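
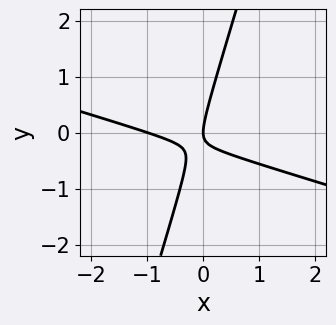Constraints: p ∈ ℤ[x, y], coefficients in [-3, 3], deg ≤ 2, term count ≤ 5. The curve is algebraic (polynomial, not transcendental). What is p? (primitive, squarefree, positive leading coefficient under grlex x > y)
x^2 + 3*x*y - y^2 + x

(a) deg p = 2. A generic line meets the curve in up to 2 points.
(b) Reading off the gridlines: one y-axis crossing is at y = 0; the x-axis gridline crossings are at x ∈ {-1, 0}.
(c) Assembling these constraints gives the stated polynomial.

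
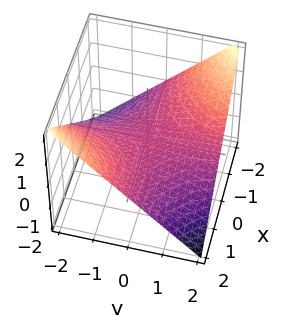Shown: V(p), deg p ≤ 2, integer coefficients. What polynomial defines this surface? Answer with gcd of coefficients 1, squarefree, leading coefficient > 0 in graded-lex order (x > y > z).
x*y + 2*z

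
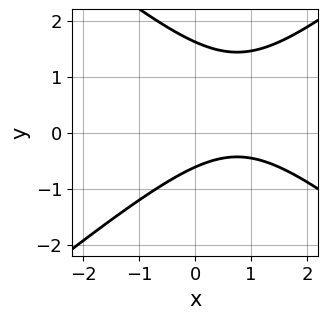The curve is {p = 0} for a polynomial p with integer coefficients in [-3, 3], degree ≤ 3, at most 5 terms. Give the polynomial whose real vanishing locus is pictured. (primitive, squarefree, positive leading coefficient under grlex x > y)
2*x^2 - 3*y^2 - 3*x + 3*y + 3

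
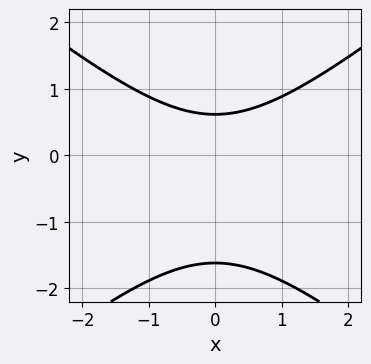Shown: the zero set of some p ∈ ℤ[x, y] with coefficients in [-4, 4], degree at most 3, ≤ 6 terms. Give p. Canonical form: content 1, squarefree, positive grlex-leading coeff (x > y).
(a) deg p = 2. The shape is more complex than any degree-1 curve.
(b) Symmetries: mirror symmetry x ↦ −x ⇒ only even powers of x.
(c) Observable constraints: no x-intercept at any integer in the box.
(d) Together with the visible shape, these determine p as stated.

2*x^2 - 3*y^2 - 3*y + 3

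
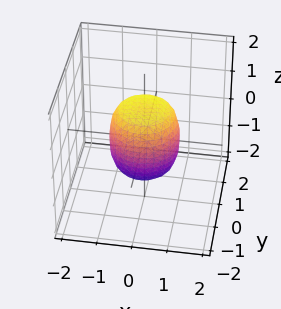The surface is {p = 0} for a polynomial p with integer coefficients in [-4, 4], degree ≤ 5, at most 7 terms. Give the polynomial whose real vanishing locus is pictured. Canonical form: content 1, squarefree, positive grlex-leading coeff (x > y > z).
2*x^4 + 4*x^2*y^2 + 2*y^4 - x^2 - y^2 + z^2 - 1

deg p = 4. No degree-3 surface has this shape.
Symmetries: the z-axis is an axis of rotation, so x and y enter only as x² + y².
Reading off the gridlines: a circular section at z = 0 has radius exactly 1; the y-axis gridline crossings are at y ∈ {-1, 1}; among the integer gridlines, it crosses the x-axis at x ∈ {-1, 1}; among the integer gridlines, it crosses the z-axis at z ∈ {-1, 1}.
Assembling these constraints gives the stated polynomial.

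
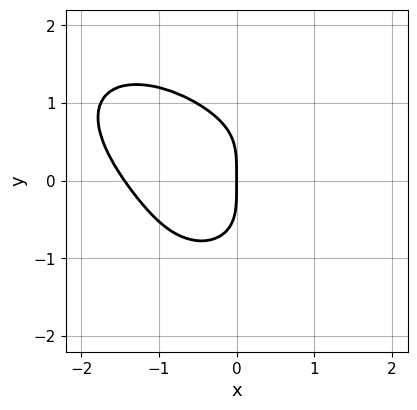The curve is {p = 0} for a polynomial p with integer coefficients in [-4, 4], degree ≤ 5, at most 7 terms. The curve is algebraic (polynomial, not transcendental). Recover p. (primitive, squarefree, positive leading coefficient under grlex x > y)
x^4 + x^2*y^2 + 2*y^4 - 3*x^2*y + 3*x

First, the degree is 4 — the shape is more complex than any degree-3 curve.
Then, from the axis intercepts and sections: it meets the y-axis at y = 0 (among the integer gridlines); it crosses the x-axis at the gridline x = 0.
Finally, fitting integer coefficients to these (and the overall shape) gives p.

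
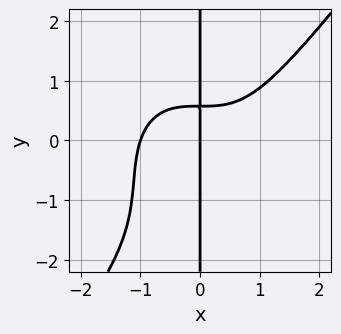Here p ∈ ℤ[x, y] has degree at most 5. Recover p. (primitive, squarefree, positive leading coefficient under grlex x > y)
2*x^4 - x*y^3 - 2*x*y^2 - 2*x*y + 2*x

deg p = 4.
From the axis intercepts and sections: the x-axis gridline crossings are at x ∈ {-1, 0}; the visible y-axis segment lies entirely on the curve.
Assembling these constraints gives the stated polynomial.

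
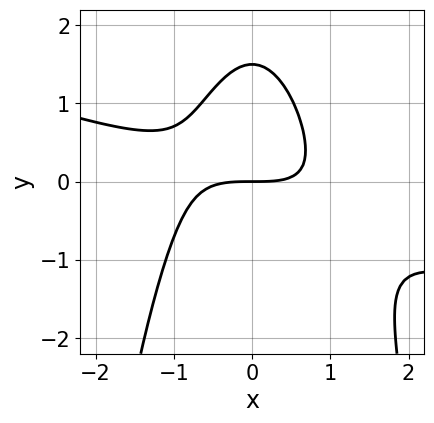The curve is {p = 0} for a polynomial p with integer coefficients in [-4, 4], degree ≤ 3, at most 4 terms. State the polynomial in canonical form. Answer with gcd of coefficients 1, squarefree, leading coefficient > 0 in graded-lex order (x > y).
First, deg p = 3. No degree-2 curve has this shape.
Next, against the integer gridlines: one x-axis crossing is at x = 0; it meets the y-axis at y = 0 (among the integer gridlines).
Finally, solving for integer coefficients yields p as stated.

x^3 + 3*x^2*y + 2*y^2 - 3*y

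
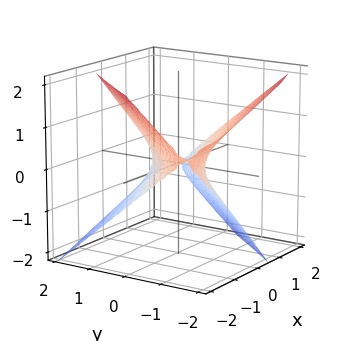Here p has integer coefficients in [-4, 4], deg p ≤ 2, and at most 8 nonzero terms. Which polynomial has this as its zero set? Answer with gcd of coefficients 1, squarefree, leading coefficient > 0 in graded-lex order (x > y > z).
x^2 - 3*x*y - 2*x*z + 2*y^2 - 3*z^2 - 1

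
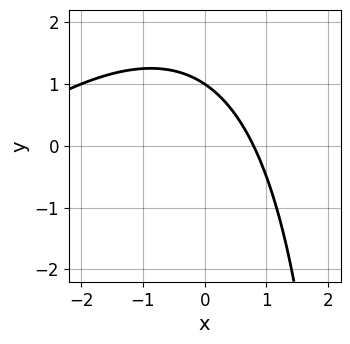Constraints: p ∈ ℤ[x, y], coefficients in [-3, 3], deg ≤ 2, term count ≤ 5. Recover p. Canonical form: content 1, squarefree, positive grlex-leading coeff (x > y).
x^2 - x*y + 3*x + 3*y - 3

First, deg p = 2.
Next, checking where it meets the axes: one y-axis crossing is at y = 1.
Finally, solving for integer coefficients yields p as stated.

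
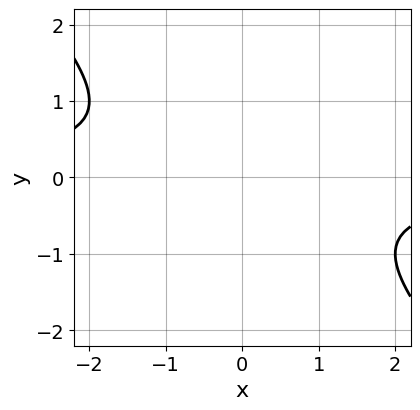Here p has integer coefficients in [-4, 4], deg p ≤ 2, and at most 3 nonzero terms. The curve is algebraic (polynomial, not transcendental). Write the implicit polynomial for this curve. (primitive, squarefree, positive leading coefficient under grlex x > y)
x*y + y^2 + 1

(a) Degree: a generic line meets the curve in up to 2 points, so deg p = 2.
(b) Reading off the gridlines: no x-intercept at any integer in the box; the curve avoids every integer y-axis point in the box.
(c) Together with the visible shape, these determine p as stated.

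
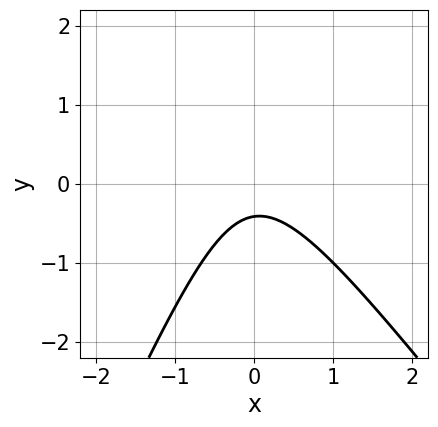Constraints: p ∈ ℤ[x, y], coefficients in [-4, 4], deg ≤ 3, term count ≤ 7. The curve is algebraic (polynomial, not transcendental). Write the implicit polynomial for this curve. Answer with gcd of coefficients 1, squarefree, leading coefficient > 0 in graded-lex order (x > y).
1. deg p = 2.
2. From the axis intercepts and sections: no x-intercept at any integer in the box.
3. Assembling these constraints gives the stated polynomial.

3*x^2 + x*y - y^2 + 2*y + 1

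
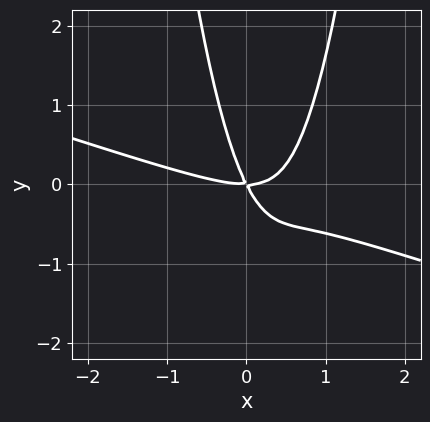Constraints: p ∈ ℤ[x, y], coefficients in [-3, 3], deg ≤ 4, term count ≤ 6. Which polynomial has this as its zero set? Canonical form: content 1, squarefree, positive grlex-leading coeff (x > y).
x^3 + 3*x^2*y - 2*x*y - y^2

1. The degree is 3 — no degree-2 curve has this shape.
2. Observable constraints: it crosses the y-axis at the gridline y = 0; it crosses the x-axis at the gridline x = 0.
3. Fitting integer coefficients to these (and the overall shape) gives p.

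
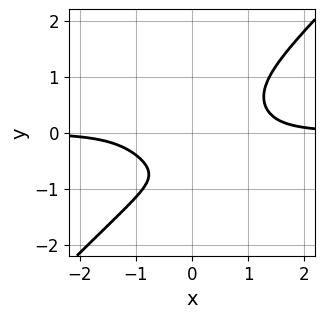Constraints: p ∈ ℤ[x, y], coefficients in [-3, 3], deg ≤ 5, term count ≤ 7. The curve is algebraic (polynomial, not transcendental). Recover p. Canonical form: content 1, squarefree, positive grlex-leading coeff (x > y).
First, the degree is 4 — a generic line meets the curve in up to 4 points.
Then, from the axis intercepts and sections: it misses every integer gridline on the y-axis; no x-intercept at any integer in the box.
Finally, these observations pin down the coefficients.

3*x^3*y - 3*y^4 - y^3 - 2*y - 2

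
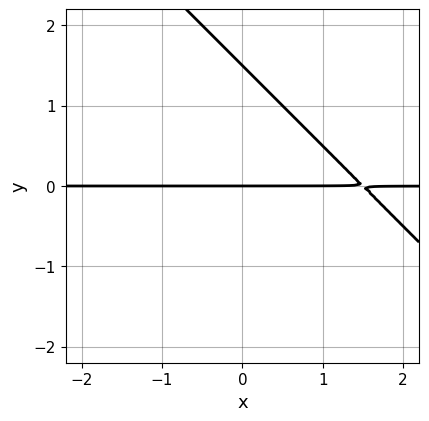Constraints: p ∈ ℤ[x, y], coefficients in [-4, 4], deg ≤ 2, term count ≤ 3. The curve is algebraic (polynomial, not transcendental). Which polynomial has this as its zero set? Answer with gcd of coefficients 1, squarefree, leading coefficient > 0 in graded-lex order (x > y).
(a) deg p = 2. The shape is more complex than any degree-1 curve.
(b) From the axis intercepts and sections: one y-axis crossing is at y = 0; the visible x-axis segment lies entirely on the curve.
(c) The integer polynomial consistent with all of this is the stated p.

2*x*y + 2*y^2 - 3*y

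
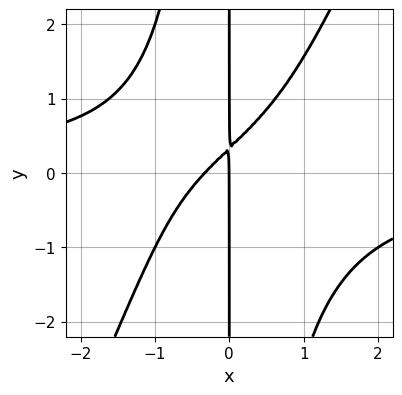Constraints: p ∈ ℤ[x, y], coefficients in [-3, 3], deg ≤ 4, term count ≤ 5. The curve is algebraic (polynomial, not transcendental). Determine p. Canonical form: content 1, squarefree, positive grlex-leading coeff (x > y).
(a) Degree: a generic line meets the curve in up to 4 points, so deg p = 4.
(b) From the visible intercepts: the visible y-axis segment lies entirely on the curve; it meets the x-axis at x = 0 (among the integer gridlines).
(c) The integer polynomial consistent with all of this is the stated p.

2*x^3*y - x^2*y^2 + 3*x^2 - 3*x*y + x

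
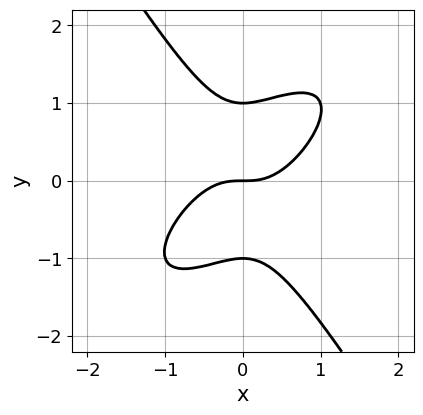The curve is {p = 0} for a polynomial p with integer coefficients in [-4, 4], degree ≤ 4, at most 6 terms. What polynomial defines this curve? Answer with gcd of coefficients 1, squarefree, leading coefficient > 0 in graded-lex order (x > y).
3*x^3 - 3*x^2*y + 2*y^3 - 2*y

First, deg p = 3. No degree-2 curve has this shape.
Then, against the integer gridlines: among the integer gridlines, it crosses the y-axis at y ∈ {-1, 0, 1}; it meets the x-axis at x = 0 (among the integer gridlines).
Finally, solving for integer coefficients yields p as stated.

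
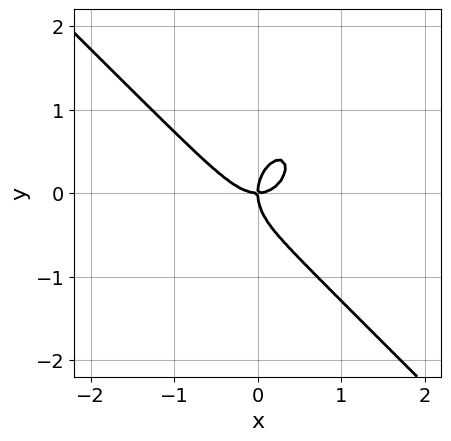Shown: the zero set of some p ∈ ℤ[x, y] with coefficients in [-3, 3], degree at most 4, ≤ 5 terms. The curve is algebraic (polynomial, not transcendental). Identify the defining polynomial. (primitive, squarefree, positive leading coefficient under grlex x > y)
3*x^3 + x^2*y + 2*y^3 - 2*x*y

The degree is 3 — the shape is more complex than any degree-2 curve.
Reading off the gridlines: it crosses the x-axis at the gridline x = 0; it meets the y-axis at y = 0 (among the integer gridlines).
These observations pin down the coefficients.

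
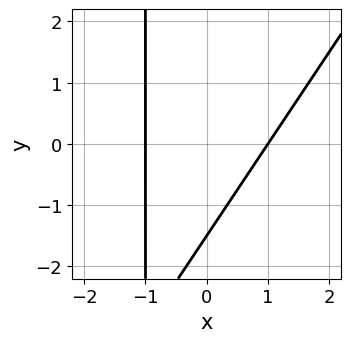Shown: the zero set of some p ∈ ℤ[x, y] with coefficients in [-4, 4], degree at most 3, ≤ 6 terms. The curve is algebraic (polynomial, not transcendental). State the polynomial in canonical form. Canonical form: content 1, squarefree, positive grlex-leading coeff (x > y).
3*x^2 - 2*x*y - 2*y - 3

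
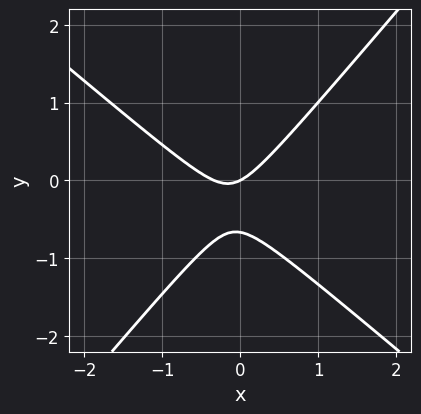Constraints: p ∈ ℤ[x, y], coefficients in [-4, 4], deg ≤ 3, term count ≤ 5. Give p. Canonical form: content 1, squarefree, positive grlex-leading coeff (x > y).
First, deg p = 2.
Next, checking where it meets the axes: one x-axis crossing is at x = 0; one y-axis crossing is at y = 0.
Finally, together with the visible shape, these determine p as stated.

3*x^2 + x*y - 3*y^2 + x - 2*y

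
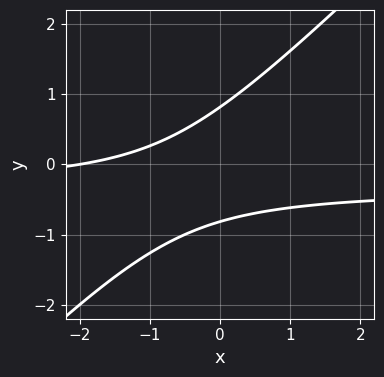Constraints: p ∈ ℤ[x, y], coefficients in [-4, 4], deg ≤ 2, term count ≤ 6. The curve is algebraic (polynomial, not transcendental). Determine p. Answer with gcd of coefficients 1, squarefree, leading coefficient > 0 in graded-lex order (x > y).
3*x*y - 3*y^2 + x + 2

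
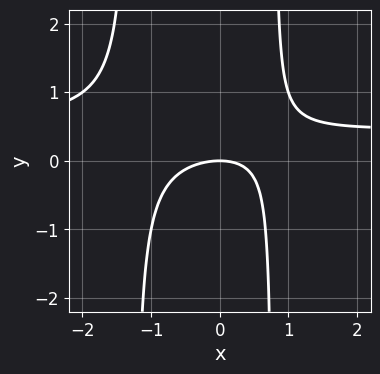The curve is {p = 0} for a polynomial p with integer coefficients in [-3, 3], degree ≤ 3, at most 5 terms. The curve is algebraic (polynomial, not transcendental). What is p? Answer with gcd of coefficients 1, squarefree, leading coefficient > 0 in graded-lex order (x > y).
(a) deg p = 3. A generic line meets the curve in up to 3 points.
(b) From the axis intercepts and sections: it meets the x-axis at x = 0 (among the integer gridlines); it meets the y-axis at y = 0 (among the integer gridlines).
(c) Together with the visible shape, these determine p as stated.

2*x^2*y - x^2 + x*y - 2*y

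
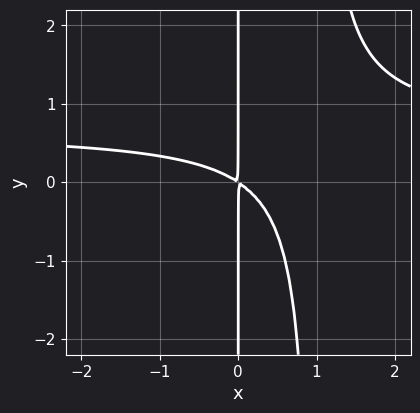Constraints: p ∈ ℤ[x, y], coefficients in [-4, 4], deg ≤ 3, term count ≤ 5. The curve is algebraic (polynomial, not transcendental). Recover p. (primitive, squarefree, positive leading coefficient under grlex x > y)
Degree: no degree-2 curve has this shape, so deg p = 3.
Reading off the gridlines: every point of the y-axis in the box is on the curve.
Putting this together gives p.

3*x^2*y - 2*x^2 - 3*x*y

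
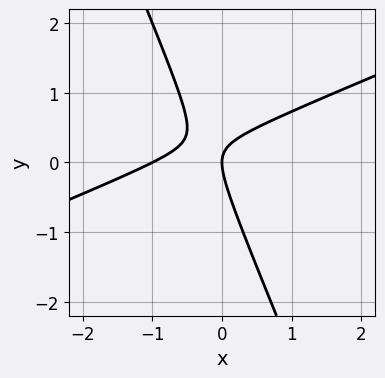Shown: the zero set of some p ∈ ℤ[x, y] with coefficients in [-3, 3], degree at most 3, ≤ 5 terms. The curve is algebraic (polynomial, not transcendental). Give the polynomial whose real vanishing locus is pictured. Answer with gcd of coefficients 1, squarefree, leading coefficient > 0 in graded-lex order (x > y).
x^2 - 2*x*y - y^2 + x

The degree is 2 — a generic line meets the curve in up to 2 points.
Checking where it meets the axes: the x-axis gridline crossings are at x ∈ {-1, 0}; it meets the y-axis at y = 0 (among the integer gridlines).
Fitting integer coefficients to these (and the overall shape) gives p.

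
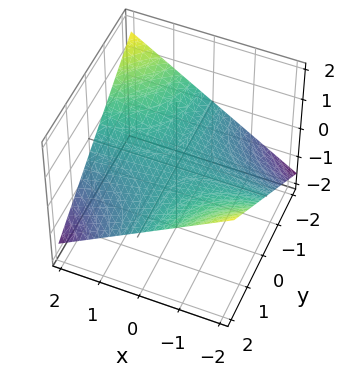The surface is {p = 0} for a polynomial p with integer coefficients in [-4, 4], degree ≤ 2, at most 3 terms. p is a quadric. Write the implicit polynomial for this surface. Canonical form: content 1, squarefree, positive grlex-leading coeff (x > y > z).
(a) deg p = 2. A saddle surface; a quadric.
(b) Checking where it meets the axes: every point of the y-axis in the box is on the surface; it meets the z-axis at z = 0 (among the integer gridlines).
(c) Solving for integer coefficients yields p as stated. Check: (-1, 0, 0) on the x-axis lies on the surface, and p(-1, 0, 0) = 0. ✓

x*y + 3*z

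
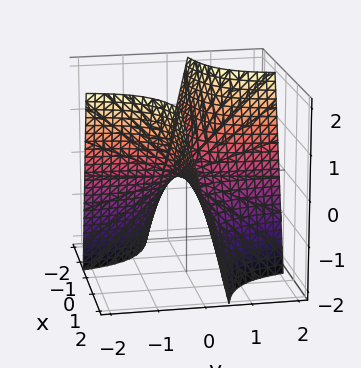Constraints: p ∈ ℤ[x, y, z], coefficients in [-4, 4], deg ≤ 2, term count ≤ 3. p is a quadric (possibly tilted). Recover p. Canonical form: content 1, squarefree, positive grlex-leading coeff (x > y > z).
2*x*y + z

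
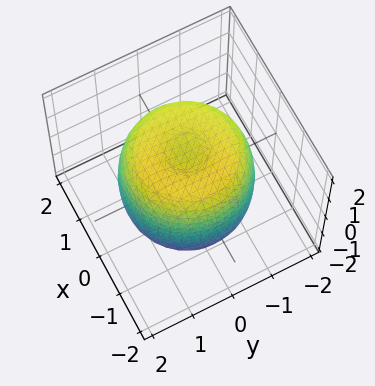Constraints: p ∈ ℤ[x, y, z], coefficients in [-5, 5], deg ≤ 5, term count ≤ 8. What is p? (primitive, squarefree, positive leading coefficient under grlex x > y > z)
2*x^4 + 4*x^2*y^2 + 2*y^4 - 3*x^2 - 3*y^2 + 2*z^2 - 3

1. deg p = 4. A generic line meets the surface in up to 4 points.
2. Symmetries: every cross-section ⟂ z is a circle, so x, y appear only via x² + y².
3. Observable constraints: a circular section at z = 1 has radius between 1 and 2.
4. Together with the visible shape, these determine p as stated.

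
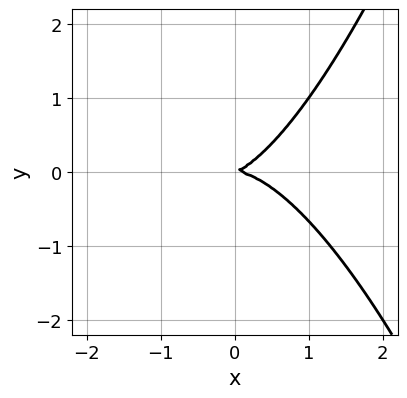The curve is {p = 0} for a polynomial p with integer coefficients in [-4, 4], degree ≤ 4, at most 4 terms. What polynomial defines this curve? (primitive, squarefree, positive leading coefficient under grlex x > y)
First, degree: a generic line meets the curve in up to 3 points, so deg p = 3.
Next, reading off the gridlines: one x-axis crossing is at x = 0; it crosses the y-axis at the gridline y = 0.
Finally, matching integer coefficients to the picture gives p.

2*x^3 + x*y - 3*y^2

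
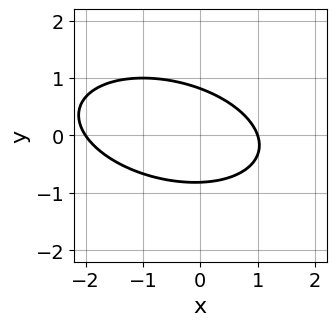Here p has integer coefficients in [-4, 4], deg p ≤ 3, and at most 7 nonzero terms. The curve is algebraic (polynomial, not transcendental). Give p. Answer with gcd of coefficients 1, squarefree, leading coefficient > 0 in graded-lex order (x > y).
deg p = 2.
From the axis intercepts and sections: the x-axis gridline crossings are at x ∈ {-2, 1}.
Solving for integer coefficients yields p as stated.

x^2 + x*y + 3*y^2 + x - 2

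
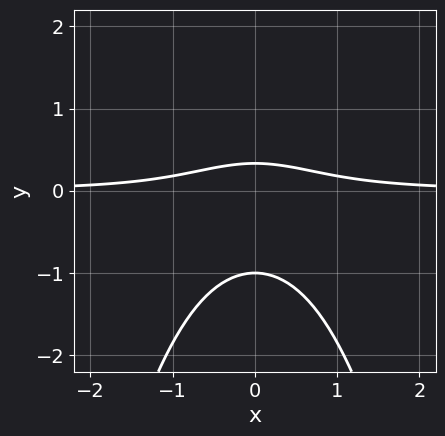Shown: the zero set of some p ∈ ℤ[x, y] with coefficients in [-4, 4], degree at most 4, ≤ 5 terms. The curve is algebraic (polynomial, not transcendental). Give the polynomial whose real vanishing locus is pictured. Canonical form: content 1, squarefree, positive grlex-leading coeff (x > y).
3*x^2*y + 3*y^2 + 2*y - 1

1. The degree is 3 — the shape is more complex than any degree-2 curve.
2. Symmetries: mirror symmetry x ↦ −x ⇒ only even powers of x.
3. Reading off the gridlines: it crosses the y-axis at the gridline y = -1; it misses every integer gridline on the x-axis.
4. Assembling these constraints gives the stated polynomial.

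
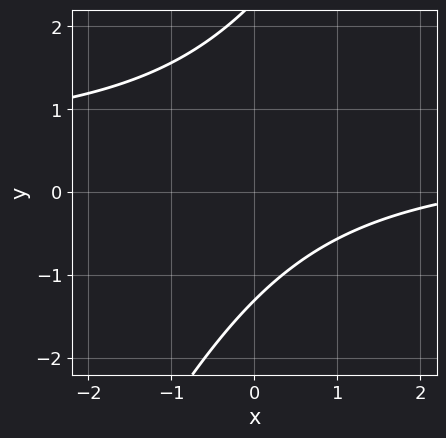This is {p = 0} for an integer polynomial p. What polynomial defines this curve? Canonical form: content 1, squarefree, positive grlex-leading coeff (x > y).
2*x*y - y^2 - x + y + 3

1. The degree is 2 — a generic line meets the curve in up to 2 points.
2. Reading off the gridlines: no x-intercept at any integer in the box.
3. Assembling these constraints gives the stated polynomial.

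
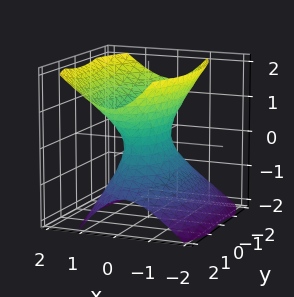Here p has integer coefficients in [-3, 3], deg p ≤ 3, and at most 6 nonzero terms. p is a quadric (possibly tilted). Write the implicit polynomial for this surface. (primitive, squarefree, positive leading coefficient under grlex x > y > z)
First, deg p = 2.
Then, observable constraints: no z-intercept at any integer in the box; the y-axis gridline crossings are at y ∈ {-1, 1}.
Finally, together with the visible shape, these determine p as stated.

3*x^2 - x*z + y^2 - 2*z^2 - 1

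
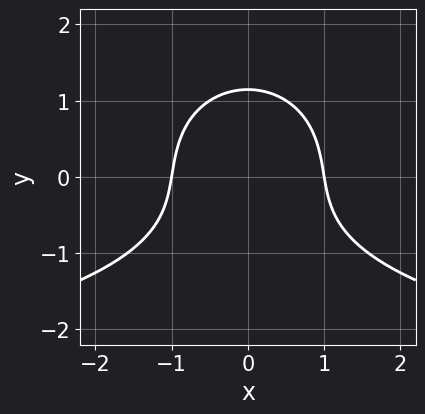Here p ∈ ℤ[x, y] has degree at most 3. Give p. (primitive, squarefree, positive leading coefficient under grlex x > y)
Degree: a generic line meets the curve in up to 3 points, so deg p = 3.
Symmetries: the x ↦ −x reflection is a symmetry, so x appears only in even powers.
From the axis intercepts and sections: among the integer gridlines, it crosses the x-axis at x ∈ {-1, 1}.
Fitting integer coefficients to these (and the overall shape) gives p.

x^2*y + 2*y^3 + 3*x^2 - 3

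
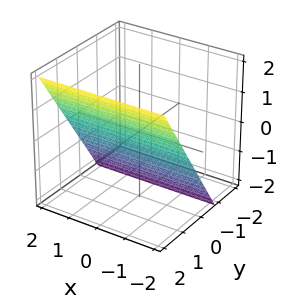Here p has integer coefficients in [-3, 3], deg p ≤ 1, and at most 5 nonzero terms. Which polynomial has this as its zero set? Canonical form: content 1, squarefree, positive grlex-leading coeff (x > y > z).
3*y - 2*z - 2

First, the degree is 1 — the surface is flat (a plane).
Next, against the integer gridlines: it crosses the z-axis at the gridline z = -1; it misses every integer gridline on the x-axis.
Finally, the integer polynomial consistent with all of this is the stated p.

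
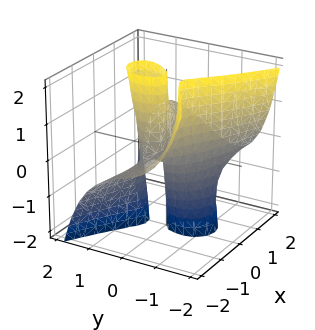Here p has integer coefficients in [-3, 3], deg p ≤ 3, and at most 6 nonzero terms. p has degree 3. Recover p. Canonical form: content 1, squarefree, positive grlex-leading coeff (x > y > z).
(a) deg p = 3.
(b) Against the integer gridlines: one y-axis crossing is at y = 0; the visible z-axis segment lies entirely on the surface.
(c) Fitting integer coefficients to these (and the overall shape) gives p.

3*x^2*z + 3*y^3 - y^2*z - 3*x*y - 2*y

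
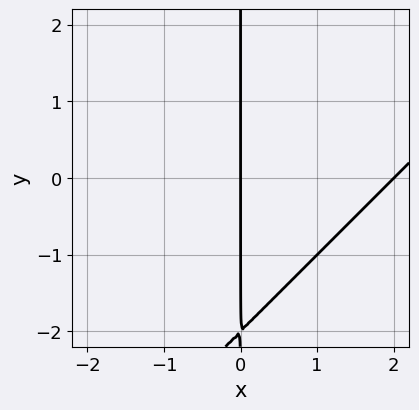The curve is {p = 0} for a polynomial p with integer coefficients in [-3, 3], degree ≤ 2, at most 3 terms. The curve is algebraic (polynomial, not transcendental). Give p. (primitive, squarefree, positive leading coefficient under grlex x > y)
x^2 - x*y - 2*x

Degree: a generic line meets the curve in up to 2 points, so deg p = 2.
Reading off the gridlines: the visible y-axis segment lies entirely on the curve; among the integer gridlines, it crosses the x-axis at x ∈ {0, 2}.
Solving for integer coefficients yields p as stated.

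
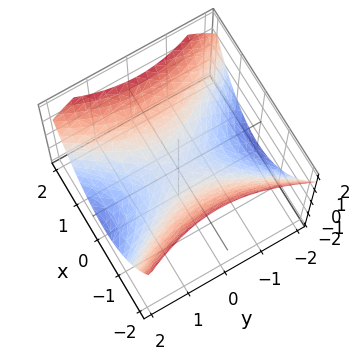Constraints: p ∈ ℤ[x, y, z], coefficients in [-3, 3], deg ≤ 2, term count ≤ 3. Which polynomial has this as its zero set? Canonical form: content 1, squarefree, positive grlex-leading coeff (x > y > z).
Degree: a hyperbolic paraboloid; a quadric, so deg p = 2.
Symmetries: mirror symmetry x ↦ −x ⇒ only even powers of x; it's symmetric under y → −y, forcing even powers of y.
Checking where it meets the axes: it meets the y-axis at y = 0 (among the integer gridlines); one x-axis crossing is at x = 0; one z-axis crossing is at z = 0.
These observations pin down the coefficients.

2*x^2 - y^2 - 3*z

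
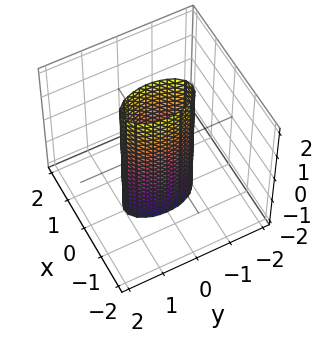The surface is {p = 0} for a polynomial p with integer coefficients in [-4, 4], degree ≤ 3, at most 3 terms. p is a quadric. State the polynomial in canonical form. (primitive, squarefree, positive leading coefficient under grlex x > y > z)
(a) The degree is 2 — constant cross-section along one axis; a quadric.
(b) Symmetries: mirror symmetry y ↦ −y ⇒ only even powers of y; the z ↦ −z reflection is a symmetry, so z appears only in even powers; mirror symmetry x ↦ −x ⇒ only even powers of x.
(c) From the visible intercepts: the y-axis gridline crossings are at y ∈ {-1, 1}; the surface avoids every integer z-axis point in the box.
(d) Assembling these constraints gives the stated polynomial.

3*x^2 + y^2 - 1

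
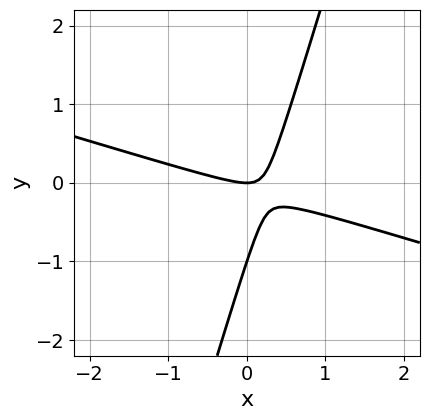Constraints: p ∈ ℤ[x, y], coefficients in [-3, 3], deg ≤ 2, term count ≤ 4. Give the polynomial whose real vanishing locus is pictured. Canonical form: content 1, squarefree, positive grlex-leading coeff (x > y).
x^2 + 3*x*y - y^2 - y

1. Degree: a generic line meets the curve in up to 2 points, so deg p = 2.
2. Against the integer gridlines: it meets the x-axis at x = 0 (among the integer gridlines); the y-axis gridline crossings are at y ∈ {-1, 0}.
3. Together with the visible shape, these determine p as stated.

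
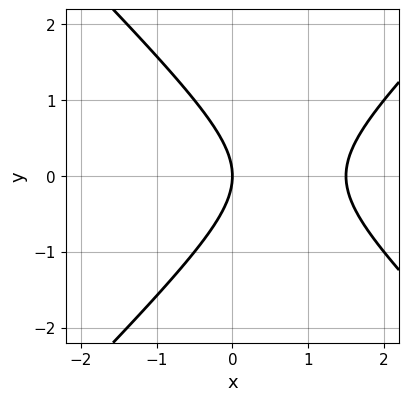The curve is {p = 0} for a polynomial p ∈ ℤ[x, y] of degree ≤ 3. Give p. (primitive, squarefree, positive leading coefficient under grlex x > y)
(a) Degree: a generic line meets the curve in up to 2 points, so deg p = 2.
(b) Symmetries: mirror symmetry y ↦ −y ⇒ only even powers of y.
(c) Observable constraints: it meets the x-axis at x = 0 (among the integer gridlines); one y-axis crossing is at y = 0.
(d) Putting this together gives p.

2*x^2 - 2*y^2 - 3*x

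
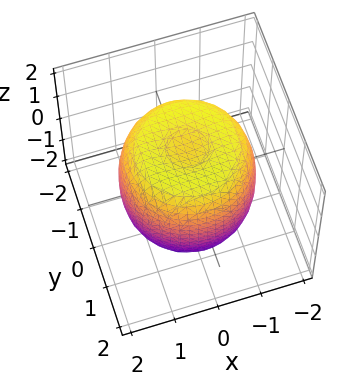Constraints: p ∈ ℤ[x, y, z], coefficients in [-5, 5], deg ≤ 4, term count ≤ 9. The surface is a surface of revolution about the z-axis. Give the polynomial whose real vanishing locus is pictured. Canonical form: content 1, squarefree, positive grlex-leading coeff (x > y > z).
The degree is 4 — a generic line meets the surface in up to 4 points.
Symmetry: the surface is invariant under rotation about z: p = q(x² + y², z).
Against the integer gridlines: a circular section at z = -1 has radius between 1 and 2.
Fitting integer coefficients to these (and the overall shape) gives p.

2*x^4 + 4*x^2*y^2 + 2*y^4 - 3*x^2 - 3*y^2 + 2*z^2 - 3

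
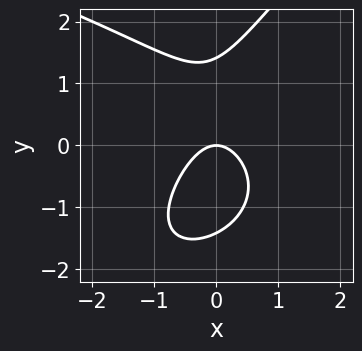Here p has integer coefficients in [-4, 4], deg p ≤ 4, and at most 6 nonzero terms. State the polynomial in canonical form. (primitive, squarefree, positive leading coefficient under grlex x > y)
x*y^2 - y^3 + 3*x^2 + 2*y

(a) Degree: no degree-2 curve has this shape, so deg p = 3.
(b) Observable constraints: one y-axis crossing is at y = 0; it crosses the x-axis at the gridline x = 0.
(c) Putting this together gives p.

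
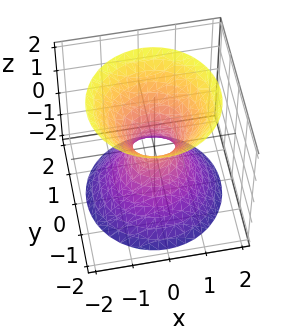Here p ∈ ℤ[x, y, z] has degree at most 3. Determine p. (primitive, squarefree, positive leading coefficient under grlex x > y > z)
3*x^2 + 3*y^2 - 2*z^2 - 1

1. The degree is 2 — an hourglass — one-sheet hyperboloid; a quadric.
2. Symmetries: rotational symmetry about the z-axis ⇒ p depends on x, y only through x² + y²; it's symmetric under z → −z, forcing even powers of z.
3. Observable constraints: no z-intercept at any integer in the box; a circular section at z = -2 has radius between 1 and 2.
4. Putting this together gives p.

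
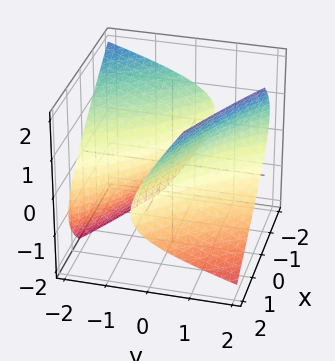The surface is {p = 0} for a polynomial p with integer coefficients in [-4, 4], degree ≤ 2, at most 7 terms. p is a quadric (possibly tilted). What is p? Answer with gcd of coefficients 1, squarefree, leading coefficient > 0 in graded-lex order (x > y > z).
1. The picture has 2 separate pieces. Treating them together as one polynomial.
2. deg p = 2. No degree-1 surface has this shape.
3. Observable constraints: it misses every integer gridline on the z-axis.
4. Solving for integer coefficients yields p as stated.

x^2 + 3*x*y + y^2 + 3*y*z - 3*z^2 - 2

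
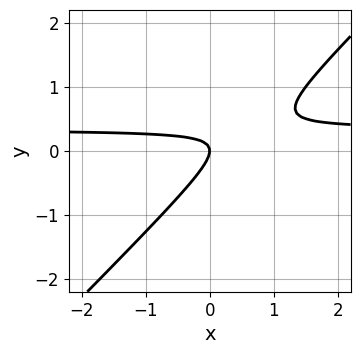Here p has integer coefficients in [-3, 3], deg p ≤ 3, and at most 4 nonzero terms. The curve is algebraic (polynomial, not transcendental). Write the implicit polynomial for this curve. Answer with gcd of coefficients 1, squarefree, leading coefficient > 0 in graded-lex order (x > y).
3*x*y - 3*y^2 - x

Degree: the shape is more complex than any degree-1 curve, so deg p = 2.
Checking where it meets the axes: it crosses the x-axis at the gridline x = 0; it meets the y-axis at y = 0 (among the integer gridlines).
Putting this together gives p.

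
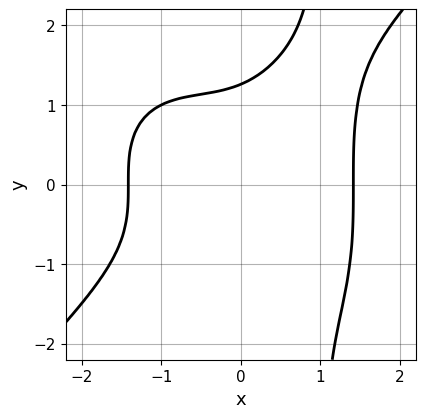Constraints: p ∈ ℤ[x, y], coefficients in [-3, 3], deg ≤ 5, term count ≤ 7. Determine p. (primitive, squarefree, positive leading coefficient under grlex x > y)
Degree: the shape is more complex than any degree-3 curve, so deg p = 4.
The integer polynomial consistent with all of this is the stated p.

x^4 - x*y^3 + y^3 - x^2 - 2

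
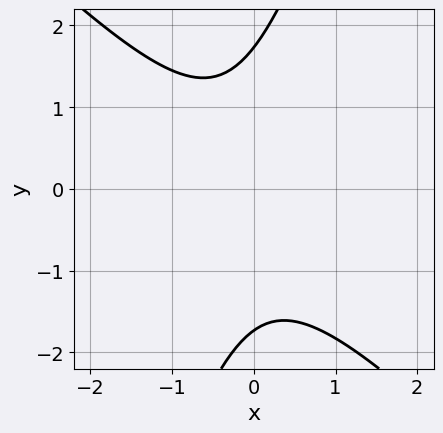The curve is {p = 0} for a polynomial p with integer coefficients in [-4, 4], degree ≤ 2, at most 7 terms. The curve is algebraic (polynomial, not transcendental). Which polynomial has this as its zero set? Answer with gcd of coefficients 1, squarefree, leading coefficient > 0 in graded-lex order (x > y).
3*x^2 + 2*x*y - y^2 + x + 3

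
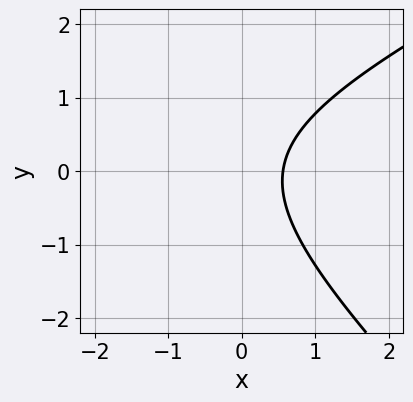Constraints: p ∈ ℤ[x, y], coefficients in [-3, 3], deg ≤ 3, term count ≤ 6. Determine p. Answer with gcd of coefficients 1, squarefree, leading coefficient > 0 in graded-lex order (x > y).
First, deg p = 2.
Then, observable constraints: no y-intercept at any integer in the box.
Finally, the integer polynomial consistent with all of this is the stated p.

x^2 - x*y - 2*y^2 + 3*x - 2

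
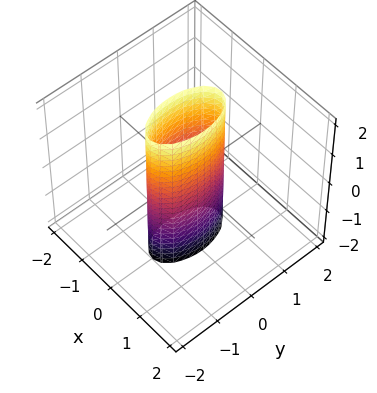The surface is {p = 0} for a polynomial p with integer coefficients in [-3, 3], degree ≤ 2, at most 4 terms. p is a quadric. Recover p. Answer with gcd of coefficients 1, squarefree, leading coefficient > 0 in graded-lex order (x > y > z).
3*x^2 + y^2 - 1

1. Degree: constant cross-section along one axis; a quadric, so deg p = 2.
2. Symmetries: the z ↦ −z reflection is a symmetry, so z appears only in even powers; it's symmetric under y → −y, forcing even powers of y; it's symmetric under x → −x, forcing even powers of x.
3. From the visible intercepts: among the integer gridlines, it crosses the y-axis at y ∈ {-1, 1}; it misses every integer gridline on the z-axis.
4. These observations pin down the coefficients.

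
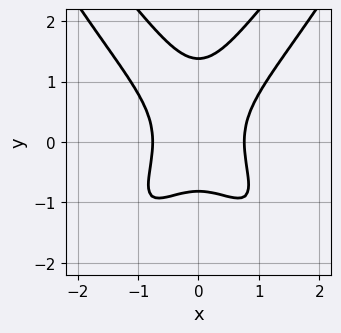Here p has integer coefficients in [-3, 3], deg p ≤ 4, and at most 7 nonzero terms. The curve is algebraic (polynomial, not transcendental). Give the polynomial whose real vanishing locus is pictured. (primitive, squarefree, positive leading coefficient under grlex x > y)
3*x^4 - 3*x^2*y^2 + y^4 - y^3 - 1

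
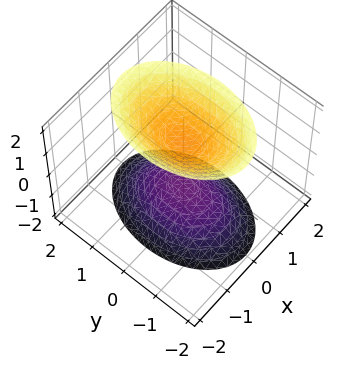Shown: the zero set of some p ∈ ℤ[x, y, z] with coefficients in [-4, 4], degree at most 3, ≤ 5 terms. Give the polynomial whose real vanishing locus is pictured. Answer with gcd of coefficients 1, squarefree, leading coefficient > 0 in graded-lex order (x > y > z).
2*x^2 + y^2 - z^2 + 1

(a) There are 2 components. They look like related sheets of one shape, so recover p as a whole.
(b) deg p = 2. Two separate bowl-shaped sheets opening away from each other; a quadric.
(c) Symmetries: mirror symmetry z ↦ −z ⇒ only even powers of z; it's symmetric under x → −x, forcing even powers of x; the y ↦ −y reflection is a symmetry, so y appears only in even powers.
(d) From the visible intercepts: no y-intercept at any integer in the box; the z-axis gridline crossings are at z ∈ {-1, 1}.
(e) Putting this together gives p.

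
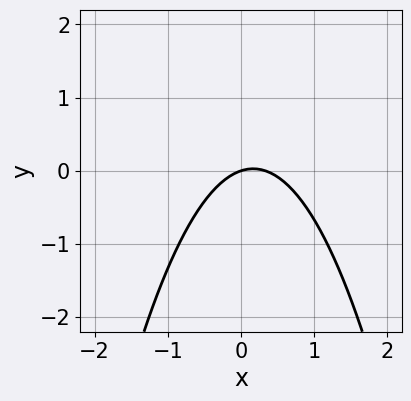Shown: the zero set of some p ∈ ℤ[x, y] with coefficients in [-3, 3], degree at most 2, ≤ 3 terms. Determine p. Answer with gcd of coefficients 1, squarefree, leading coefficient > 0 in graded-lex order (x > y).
3*x^2 - x + 3*y

The degree is 2 — a generic line meets the curve in up to 2 points.
Reading off the gridlines: it meets the y-axis at y = 0 (among the integer gridlines); one x-axis crossing is at x = 0.
Putting this together gives p.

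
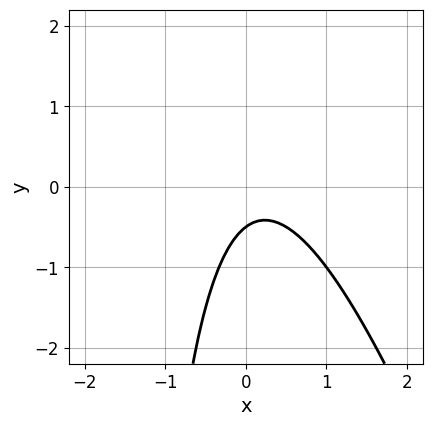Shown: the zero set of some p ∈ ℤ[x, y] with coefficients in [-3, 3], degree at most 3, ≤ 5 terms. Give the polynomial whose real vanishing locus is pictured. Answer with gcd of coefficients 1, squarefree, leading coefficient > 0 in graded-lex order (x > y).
3*x^2 + x*y - x + 2*y + 1

First, the degree is 2 — a generic line meets the curve in up to 2 points.
Then, from the visible intercepts: it misses every integer gridline on the x-axis.
Finally, the integer polynomial consistent with all of this is the stated p.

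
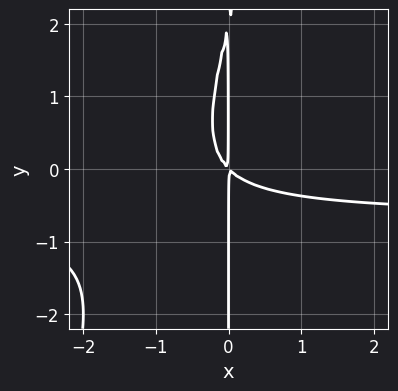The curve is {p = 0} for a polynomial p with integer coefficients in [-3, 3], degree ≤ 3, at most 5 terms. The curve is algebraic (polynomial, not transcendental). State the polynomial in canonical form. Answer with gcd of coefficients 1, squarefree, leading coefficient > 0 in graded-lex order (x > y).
(a) Degree: the shape is more complex than any degree-2 curve, so deg p = 3.
(b) Checking where it meets the axes: every point of the y-axis in the box is on the curve.
(c) Assembling these constraints gives the stated polynomial.

3*x^2*y - x*y^2 + 2*x^2 + 2*x*y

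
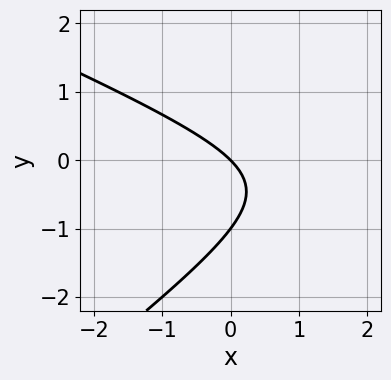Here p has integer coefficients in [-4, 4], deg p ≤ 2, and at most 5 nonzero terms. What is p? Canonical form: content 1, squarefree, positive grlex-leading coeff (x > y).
x^2 + x*y - 3*y^2 - 3*x - 3*y

1. deg p = 2. The shape is more complex than any degree-1 curve.
2. Reading off the gridlines: one x-axis crossing is at x = 0; among the integer gridlines, it crosses the y-axis at y ∈ {-1, 0}.
3. Putting this together gives p.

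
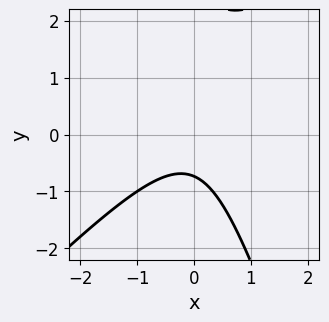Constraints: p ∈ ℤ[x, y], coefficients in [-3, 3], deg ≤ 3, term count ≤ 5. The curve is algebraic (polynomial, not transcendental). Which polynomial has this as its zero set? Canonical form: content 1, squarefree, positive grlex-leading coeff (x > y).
3*x^2 - 2*x*y - y^2 + 2*y + 2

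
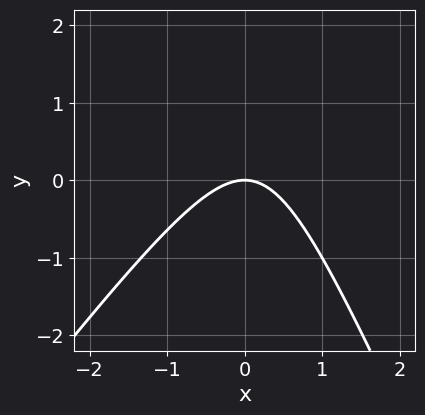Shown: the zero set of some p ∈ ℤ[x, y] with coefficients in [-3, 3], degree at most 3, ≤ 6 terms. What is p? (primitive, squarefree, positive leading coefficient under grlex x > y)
3*x^2 - x*y - y^2 + 3*y

(a) deg p = 2. No degree-1 curve has this shape.
(b) Checking where it meets the axes: one y-axis crossing is at y = 0; it meets the x-axis at x = 0 (among the integer gridlines).
(c) Matching integer coefficients to the picture gives p.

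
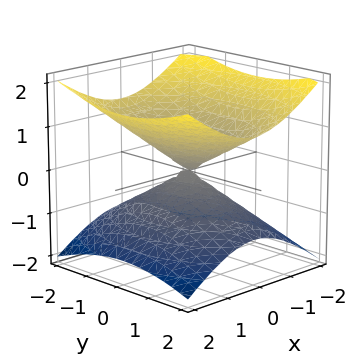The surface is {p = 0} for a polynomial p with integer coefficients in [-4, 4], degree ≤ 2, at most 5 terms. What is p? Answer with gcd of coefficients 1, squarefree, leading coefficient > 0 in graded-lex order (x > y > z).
First, degree: a double cone through the origin; a quadric, so deg p = 2.
Next, symmetries: the z ↦ −z reflection is a symmetry, so z appears only in even powers; mirror symmetry y ↦ −y ⇒ only even powers of y; the x ↦ −x reflection is a symmetry, so x appears only in even powers.
Next, checking where it meets the axes: one x-axis crossing is at x = 0; it crosses the y-axis at the gridline y = 0; it meets the z-axis at z = 0 (among the integer gridlines).
Finally, matching integer coefficients to the picture gives p.

2*x^2 + y^2 - 3*z^2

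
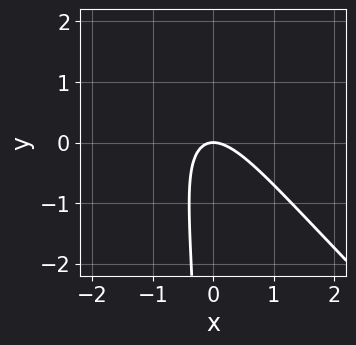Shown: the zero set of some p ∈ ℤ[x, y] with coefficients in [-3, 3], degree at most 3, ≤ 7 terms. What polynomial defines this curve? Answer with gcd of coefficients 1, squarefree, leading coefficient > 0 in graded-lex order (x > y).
First, deg p = 3. A generic line meets the curve in up to 3 points.
Next, observable constraints: one y-axis crossing is at y = 0; it crosses the x-axis at the gridline x = 0.
Finally, putting this together gives p.

x^3 - x*y^2 + 3*x^2 + 3*x*y + 2*y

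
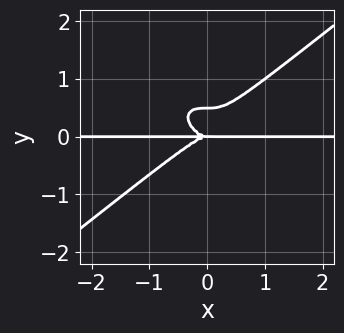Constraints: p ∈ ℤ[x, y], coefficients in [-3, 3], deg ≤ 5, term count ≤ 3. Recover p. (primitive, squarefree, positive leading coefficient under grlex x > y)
x^3*y - 2*y^4 + y^3

Degree: the shape is more complex than any degree-3 curve, so deg p = 4.
From the axis intercepts and sections: one y-axis crossing is at y = 0; the visible x-axis segment lies entirely on the curve.
Putting this together gives p.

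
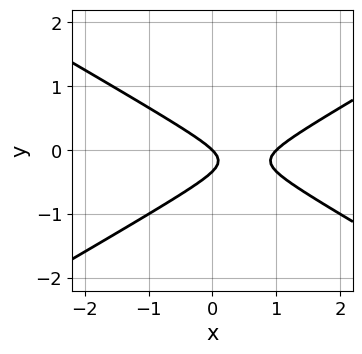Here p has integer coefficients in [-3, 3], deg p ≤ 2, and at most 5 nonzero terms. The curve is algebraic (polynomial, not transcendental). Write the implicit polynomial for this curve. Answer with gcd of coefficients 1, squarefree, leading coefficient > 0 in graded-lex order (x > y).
(a) deg p = 2. A generic line meets the curve in up to 2 points.
(b) Checking where it meets the axes: one y-axis crossing is at y = 0; the x-axis gridline crossings are at x ∈ {0, 1}.
(c) Matching integer coefficients to the picture gives p.

x^2 - 3*y^2 - x - y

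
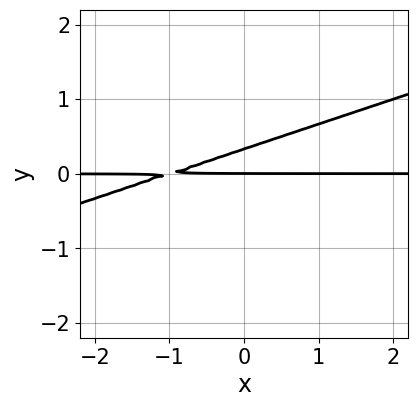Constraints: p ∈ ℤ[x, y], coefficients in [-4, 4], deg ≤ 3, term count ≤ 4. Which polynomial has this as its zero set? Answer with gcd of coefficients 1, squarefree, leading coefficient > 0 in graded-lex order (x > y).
x*y - 3*y^2 + y

First, deg p = 2. No degree-1 curve has this shape.
Next, observable constraints: it crosses the y-axis at the gridline y = 0; the visible x-axis segment lies entirely on the curve.
Finally, matching integer coefficients to the picture gives p.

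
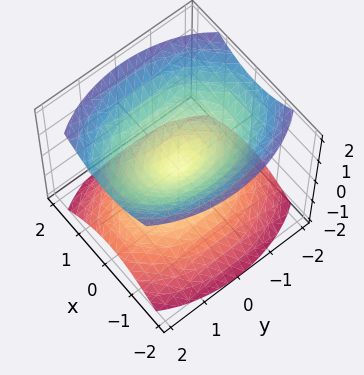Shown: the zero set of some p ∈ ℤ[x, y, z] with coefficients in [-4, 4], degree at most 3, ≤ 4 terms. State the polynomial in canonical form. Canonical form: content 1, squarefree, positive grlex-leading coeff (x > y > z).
First, there are 2 components.
Then, deg p = 2.
Then, symmetries: the z ↦ −z reflection is a symmetry, so z appears only in even powers; mirror symmetry y ↦ −y ⇒ only even powers of y; it's symmetric under x → −x, forcing even powers of x.
Next, from the axis intercepts and sections: it crosses the x-axis at the gridline x = 0; it crosses the y-axis at the gridline y = 0.
Finally, solving for integer coefficients yields p as stated.

2*x^2 + y^2 - 2*z^2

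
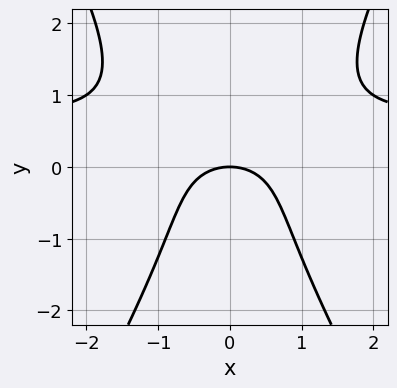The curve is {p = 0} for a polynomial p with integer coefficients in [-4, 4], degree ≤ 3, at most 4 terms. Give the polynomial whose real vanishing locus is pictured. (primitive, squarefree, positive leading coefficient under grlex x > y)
1. deg p = 3. The shape is more complex than any degree-2 curve.
2. Symmetries: it's symmetric under x → −x, forcing even powers of x.
3. From the visible intercepts: it crosses the y-axis at the gridline y = 0; it crosses the x-axis at the gridline x = 0.
4. The integer polynomial consistent with all of this is the stated p.

3*x^2*y - y^3 - 2*x^2 - 3*y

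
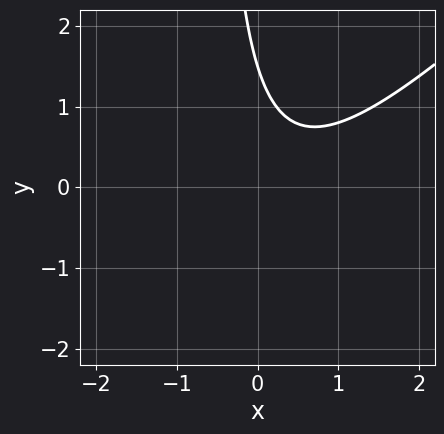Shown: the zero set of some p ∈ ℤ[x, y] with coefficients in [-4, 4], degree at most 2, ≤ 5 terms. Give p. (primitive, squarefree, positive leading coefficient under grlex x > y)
(a) Degree: the shape is more complex than any degree-1 curve, so deg p = 2.
(b) Against the integer gridlines: the curve avoids every integer x-axis point in the box.
(c) These observations pin down the coefficients.

3*x^2 - 3*x*y - 2*x - 2*y + 3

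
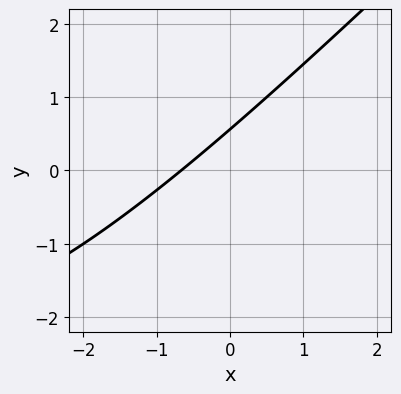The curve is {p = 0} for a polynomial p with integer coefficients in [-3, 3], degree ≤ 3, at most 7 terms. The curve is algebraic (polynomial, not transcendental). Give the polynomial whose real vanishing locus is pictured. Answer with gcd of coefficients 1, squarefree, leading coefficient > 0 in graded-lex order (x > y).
x*y - y^2 + 3*x - 3*y + 2

1. deg p = 2. The shape is more complex than any degree-1 curve.
2. The integer polynomial consistent with all of this is the stated p.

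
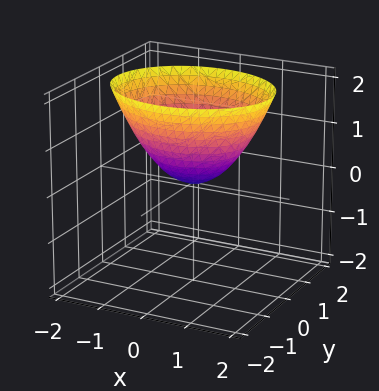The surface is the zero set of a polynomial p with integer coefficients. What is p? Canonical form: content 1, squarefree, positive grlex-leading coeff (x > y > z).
The degree is 2 — a paraboloid; a quadric.
Symmetries: mirror symmetry x ↦ −x ⇒ only even powers of x; the y ↦ −y reflection is a symmetry, so y appears only in even powers.
From the visible intercepts: one x-axis crossing is at x = 0; it meets the z-axis at z = 0 (among the integer gridlines).
Matching integer coefficients to the picture gives p.

2*x^2 + 3*y^2 - 3*z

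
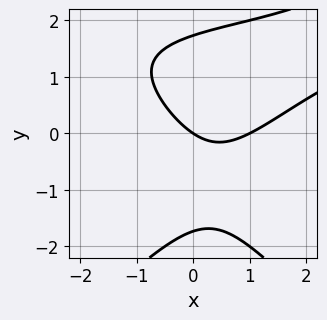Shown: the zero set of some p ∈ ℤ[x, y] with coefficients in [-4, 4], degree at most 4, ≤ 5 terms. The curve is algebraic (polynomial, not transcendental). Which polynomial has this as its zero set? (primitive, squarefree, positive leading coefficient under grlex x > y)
x^2*y - y^3 - 2*x^2 + 2*x + 3*y

The degree is 3 — a generic line meets the curve in up to 3 points.
Observable constraints: one y-axis crossing is at y = 0; among the integer gridlines, it crosses the x-axis at x ∈ {0, 1}.
The integer polynomial consistent with all of this is the stated p.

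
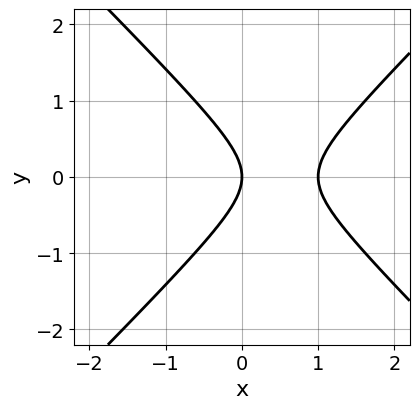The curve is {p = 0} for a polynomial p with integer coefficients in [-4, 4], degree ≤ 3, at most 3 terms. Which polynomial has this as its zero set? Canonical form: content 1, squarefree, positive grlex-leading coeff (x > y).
x^2 - y^2 - x

(a) The degree is 2 — the shape is more complex than any degree-1 curve.
(b) Symmetries: it's symmetric under y → −y, forcing even powers of y.
(c) Checking where it meets the axes: it crosses the y-axis at the gridline y = 0; among the integer gridlines, it crosses the x-axis at x ∈ {0, 1}.
(d) Fitting integer coefficients to these (and the overall shape) gives p.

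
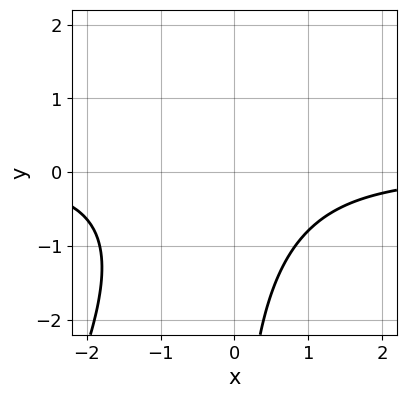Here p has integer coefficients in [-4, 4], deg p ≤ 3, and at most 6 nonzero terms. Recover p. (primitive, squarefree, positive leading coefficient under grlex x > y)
2*x^2*y - x*y^2 + x*y + 3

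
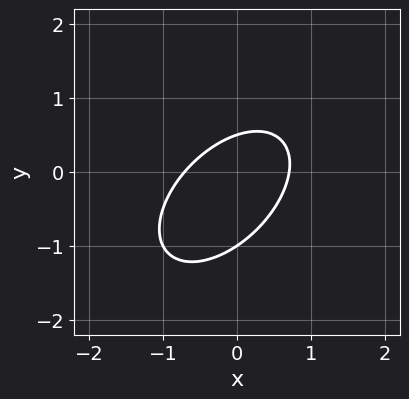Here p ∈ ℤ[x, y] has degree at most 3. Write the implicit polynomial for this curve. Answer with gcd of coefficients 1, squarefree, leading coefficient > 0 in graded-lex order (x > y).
Degree: a generic line meets the curve in up to 2 points, so deg p = 2.
Reading off the gridlines: it meets the y-axis at y = -1 (among the integer gridlines).
Putting this together gives p.

2*x^2 - 2*x*y + 2*y^2 + y - 1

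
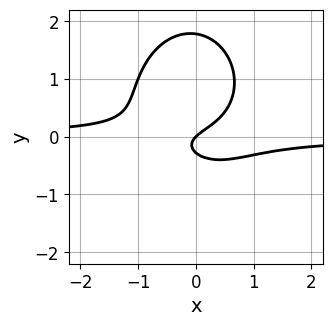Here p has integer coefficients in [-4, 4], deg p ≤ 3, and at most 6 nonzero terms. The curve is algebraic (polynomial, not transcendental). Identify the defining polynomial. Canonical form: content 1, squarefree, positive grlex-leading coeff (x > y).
1. Degree: no degree-2 curve has this shape, so deg p = 3.
2. Checking where it meets the axes: it crosses the y-axis at the gridline y = 0; it meets the x-axis at x = 0 (among the integer gridlines).
3. The integer polynomial consistent with all of this is the stated p.

3*x^2*y + 2*y^3 - 3*y^2 + x - y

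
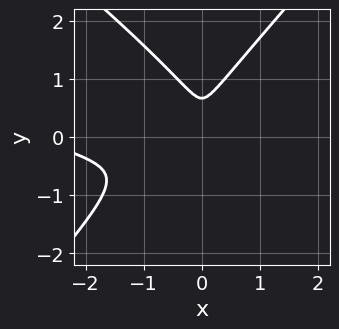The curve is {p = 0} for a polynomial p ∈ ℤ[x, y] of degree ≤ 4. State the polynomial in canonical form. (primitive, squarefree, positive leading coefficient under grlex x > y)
x^3 + 3*x^2*y - 3*y^3 + 3*x^2 + 2*y^2

The degree is 3 — a generic line meets the curve in up to 3 points.
The integer polynomial consistent with all of this is the stated p.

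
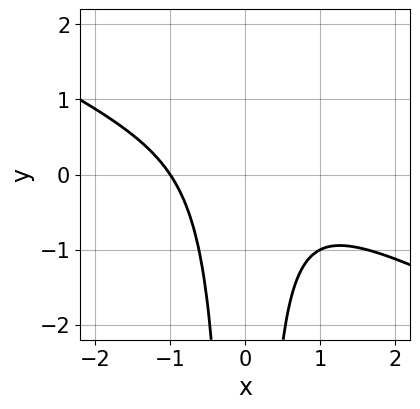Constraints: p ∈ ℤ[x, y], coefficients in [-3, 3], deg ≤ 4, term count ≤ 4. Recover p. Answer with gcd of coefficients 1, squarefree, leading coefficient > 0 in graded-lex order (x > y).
x^3 + 2*x^2*y + 1

deg p = 3. No degree-2 curve has this shape.
Reading off the gridlines: it meets the x-axis at x = -1 (among the integer gridlines); the curve avoids every integer y-axis point in the box.
These observations pin down the coefficients.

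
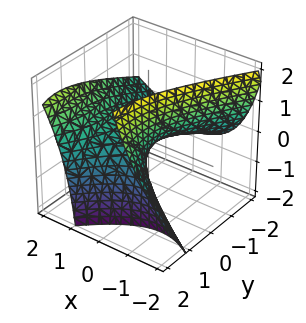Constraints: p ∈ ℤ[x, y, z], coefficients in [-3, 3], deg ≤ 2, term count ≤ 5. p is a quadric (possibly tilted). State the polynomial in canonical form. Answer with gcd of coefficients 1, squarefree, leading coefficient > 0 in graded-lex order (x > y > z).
deg p = 2.
Against the integer gridlines: it crosses the x-axis at the gridline x = 0; it meets the z-axis at z = 0 (among the integer gridlines).
Fitting integer coefficients to these (and the overall shape) gives p.

2*x^2 - 2*x*z - y^2 + 2*y*z - 3*z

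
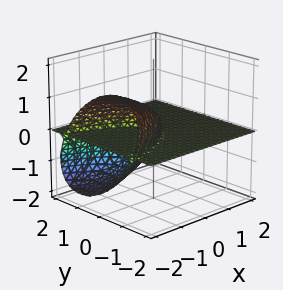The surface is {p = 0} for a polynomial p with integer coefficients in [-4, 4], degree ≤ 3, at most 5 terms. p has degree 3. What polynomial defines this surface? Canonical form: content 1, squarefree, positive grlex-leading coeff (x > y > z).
y^2*z + y*z^2 + z^3 + x*z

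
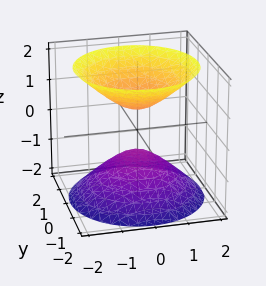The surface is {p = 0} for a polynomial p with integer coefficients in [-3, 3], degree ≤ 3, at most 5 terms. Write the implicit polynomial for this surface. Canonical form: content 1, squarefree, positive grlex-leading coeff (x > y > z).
I count 2 distinct pieces. Treating them together as one polynomial.
The degree is 2 — a generic line meets the surface in up to 2 points.
Symmetries: the surface is invariant under rotation about z: p = q(x² + y², z).
Observable constraints: the surface avoids every integer y-axis point in the box; the surface avoids every integer x-axis point in the box; a circular section at z = -2 has radius between 1 and 2.
The integer polynomial consistent with all of this is the stated p.

2*x^2 + 2*y^2 - 2*z^2 + 1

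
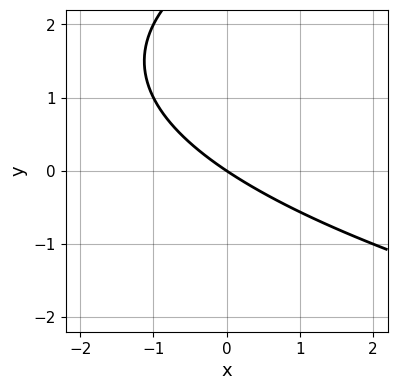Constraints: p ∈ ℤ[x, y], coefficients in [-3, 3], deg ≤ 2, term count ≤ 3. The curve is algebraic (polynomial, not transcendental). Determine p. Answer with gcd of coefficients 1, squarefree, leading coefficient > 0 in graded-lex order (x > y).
First, deg p = 2.
Then, against the integer gridlines: it meets the x-axis at x = 0 (among the integer gridlines); it crosses the y-axis at the gridline y = 0.
Finally, the integer polynomial consistent with all of this is the stated p.

y^2 - 2*x - 3*y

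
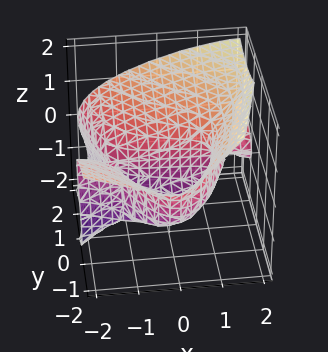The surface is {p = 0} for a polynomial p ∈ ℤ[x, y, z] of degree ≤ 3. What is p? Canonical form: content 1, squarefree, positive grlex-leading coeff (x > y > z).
x^2*y - 2*x*z^2 + 2*z^3 - y^2 - 2*y

1. I count 2 distinct pieces.
2. deg p = 3.
3. Observable constraints: every point of the x-axis in the box is on the surface; the y-axis gridline crossings are at y ∈ {-2, 0}; it crosses the z-axis at the gridline z = 0.
4. Fitting integer coefficients to these (and the overall shape) gives p.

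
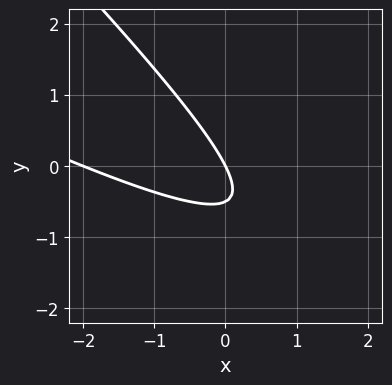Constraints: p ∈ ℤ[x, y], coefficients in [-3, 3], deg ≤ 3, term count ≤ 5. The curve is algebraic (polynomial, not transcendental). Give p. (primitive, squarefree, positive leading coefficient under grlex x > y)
x^2 + 3*x*y + 2*y^2 + 2*x + y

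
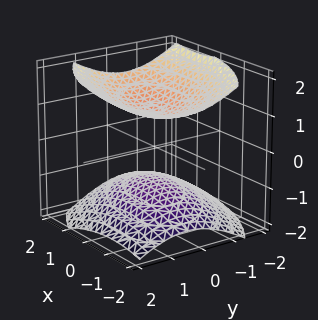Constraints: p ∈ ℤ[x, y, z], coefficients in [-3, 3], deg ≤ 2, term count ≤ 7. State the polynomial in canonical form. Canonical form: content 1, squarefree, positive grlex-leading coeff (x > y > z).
First, I count 2 distinct pieces.
Then, deg p = 2.
Then, reading off the gridlines: no x-intercept at any integer in the box; among the integer gridlines, it crosses the z-axis at z ∈ {-1, 1}; it misses every integer gridline on the y-axis.
Finally, these observations pin down the coefficients.

x^2 + x*y + 2*y^2 - 3*z^2 + 3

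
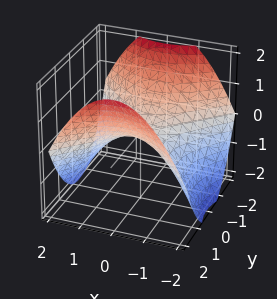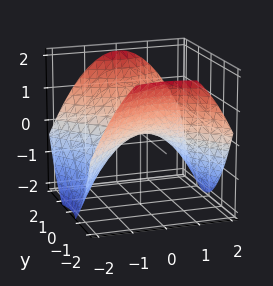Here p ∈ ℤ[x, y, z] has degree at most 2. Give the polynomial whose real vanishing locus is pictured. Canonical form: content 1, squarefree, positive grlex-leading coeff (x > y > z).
x^2 - y^2 + 2*z

(a) Degree: a saddle surface; a quadric, so deg p = 2.
(b) Symmetries: the x ↦ −x reflection is a symmetry, so x appears only in even powers; it's symmetric under y → −y, forcing even powers of y.
(c) Observable constraints: it meets the y-axis at y = 0 (among the integer gridlines); it meets the z-axis at z = 0 (among the integer gridlines).
(d) Fitting integer coefficients to these (and the overall shape) gives p.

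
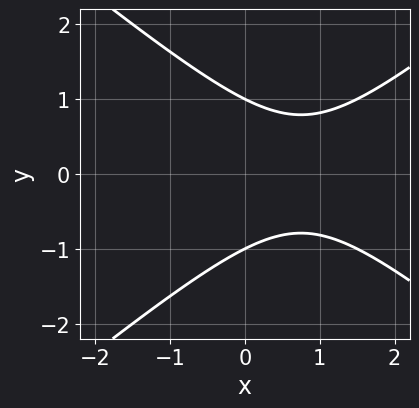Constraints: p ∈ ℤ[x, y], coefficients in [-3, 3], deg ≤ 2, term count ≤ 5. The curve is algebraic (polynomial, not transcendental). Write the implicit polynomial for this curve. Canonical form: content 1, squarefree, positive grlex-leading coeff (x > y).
2*x^2 - 3*y^2 - 3*x + 3

(a) deg p = 2.
(b) Symmetries: it's symmetric under y → −y, forcing even powers of y.
(c) Checking where it meets the axes: among the integer gridlines, it crosses the y-axis at y ∈ {-1, 1}; the curve avoids every integer x-axis point in the box.
(d) Putting this together gives p.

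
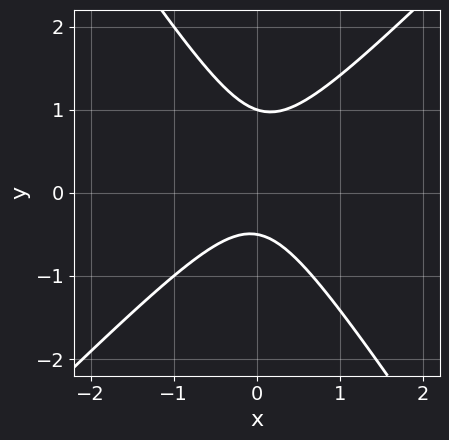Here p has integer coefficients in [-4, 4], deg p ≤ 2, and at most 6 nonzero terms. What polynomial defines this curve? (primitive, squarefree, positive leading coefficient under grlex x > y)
3*x^2 - x*y - 2*y^2 + y + 1

(a) Degree: no degree-1 curve has this shape, so deg p = 2.
(b) Reading off the gridlines: the curve avoids every integer x-axis point in the box; it crosses the y-axis at the gridline y = 1.
(c) Solving for integer coefficients yields p as stated.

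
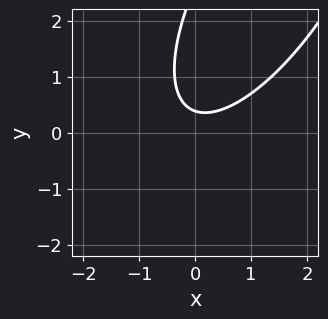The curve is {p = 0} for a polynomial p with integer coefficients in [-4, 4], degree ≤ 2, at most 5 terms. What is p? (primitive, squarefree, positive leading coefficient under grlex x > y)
2*x^2 - 2*x*y + y^2 - 3*y + 1

First, degree: a generic line meets the curve in up to 2 points, so deg p = 2.
Then, reading off the gridlines: it misses every integer gridline on the x-axis.
Finally, assembling these constraints gives the stated polynomial.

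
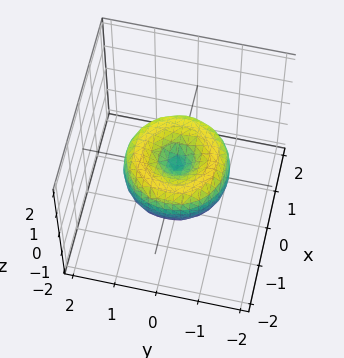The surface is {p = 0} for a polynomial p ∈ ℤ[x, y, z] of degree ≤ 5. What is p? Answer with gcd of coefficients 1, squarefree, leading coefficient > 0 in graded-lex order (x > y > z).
2*x^4 + 4*x^2*y^2 + 2*y^4 - 3*x^2 - 3*y^2 + 3*z^2

1. Degree: a generic line meets the surface in up to 4 points, so deg p = 4.
2. Symmetries: rotational symmetry about the z-axis ⇒ p depends on x, y only through x² + y².
3. Reading off the gridlines: one y-axis crossing is at y = 0; it meets the x-axis at x = 0 (among the integer gridlines); a circular section at z = 0 has radius between 1 and 2; one z-axis crossing is at z = 0.
4. Together with the visible shape, these determine p as stated.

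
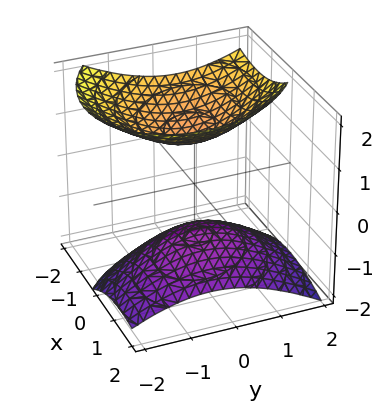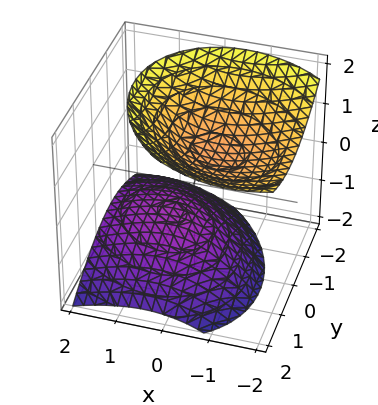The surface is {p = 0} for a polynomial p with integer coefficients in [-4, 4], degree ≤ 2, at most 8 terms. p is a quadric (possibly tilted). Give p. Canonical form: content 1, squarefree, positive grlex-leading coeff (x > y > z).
I count 2 distinct pieces. They look like related sheets of one shape, so recover p as a whole.
Degree: a generic line meets the surface in up to 2 points, so deg p = 2.
Observable constraints: it misses every integer gridline on the y-axis; among the integer gridlines, it crosses the z-axis at z ∈ {-1, 1}.
These observations pin down the coefficients.

2*x^2 + x*y + 2*x*z + 2*y^2 - 3*z^2 + 3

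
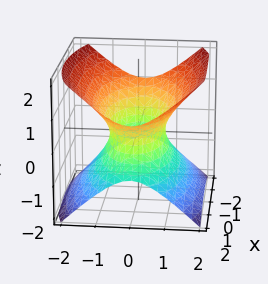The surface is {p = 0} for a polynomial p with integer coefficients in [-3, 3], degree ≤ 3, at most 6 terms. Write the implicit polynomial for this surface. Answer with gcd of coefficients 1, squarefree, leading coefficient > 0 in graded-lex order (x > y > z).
1. The degree is 2 — one connected sheet with a waist; a quadric.
2. Symmetries: mirror symmetry x ↦ −x ⇒ only even powers of x; mirror symmetry z ↦ −z ⇒ only even powers of z; the y ↦ −y reflection is a symmetry, so y appears only in even powers.
3. From the visible intercepts: it misses every integer gridline on the z-axis.
4. Together with the visible shape, these determine p as stated.

x^2 + 3*y^2 - 3*z^2 - 2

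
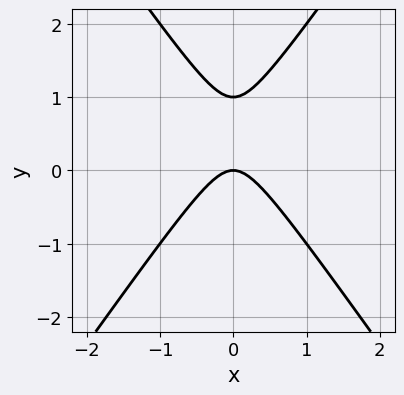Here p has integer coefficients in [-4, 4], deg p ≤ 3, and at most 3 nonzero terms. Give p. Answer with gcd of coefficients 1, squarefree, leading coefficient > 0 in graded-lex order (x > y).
1. deg p = 2.
2. Symmetries: it's symmetric under x → −x, forcing even powers of x.
3. From the visible intercepts: among the integer gridlines, it crosses the y-axis at y ∈ {0, 1}; it crosses the x-axis at the gridline x = 0.
4. These observations pin down the coefficients.

2*x^2 - y^2 + y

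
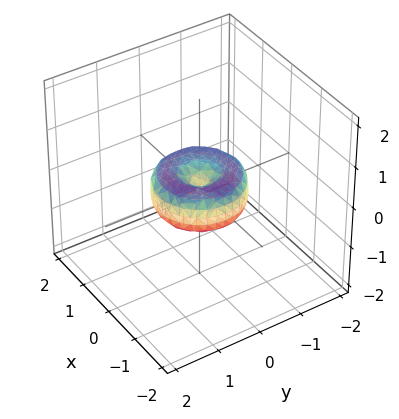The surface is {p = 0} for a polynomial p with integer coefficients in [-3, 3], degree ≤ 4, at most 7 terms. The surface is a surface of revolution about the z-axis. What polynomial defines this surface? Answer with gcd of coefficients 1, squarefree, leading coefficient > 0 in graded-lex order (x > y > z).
(a) deg p = 4.
(b) Symmetry: every cross-section ⟂ z is a circle, so x, y appear only via x² + y².
(c) Checking where it meets the axes: it meets the z-axis at z = 0 (among the integer gridlines); a circular section at z = 0 has radius exactly 1; the y-axis gridline crossings are at y ∈ {-1, 0, 1}.
(d) Matching integer coefficients to the picture gives p.

x^4 + 2*x^2*y^2 + y^4 - x^2 - y^2 + z^2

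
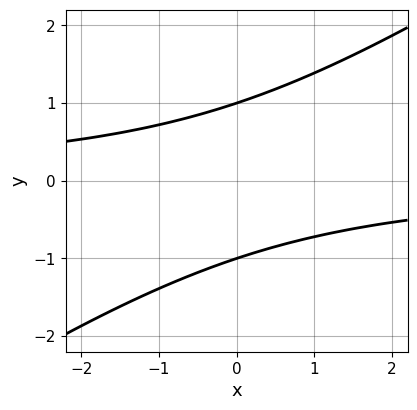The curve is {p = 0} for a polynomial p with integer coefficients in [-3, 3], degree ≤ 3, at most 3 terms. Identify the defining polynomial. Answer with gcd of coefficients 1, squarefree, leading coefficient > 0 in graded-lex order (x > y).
2*x*y - 3*y^2 + 3

First, deg p = 2. The shape is more complex than any degree-1 curve.
Then, observable constraints: among the integer gridlines, it crosses the y-axis at y ∈ {-1, 1}; it misses every integer gridline on the x-axis.
Finally, assembling these constraints gives the stated polynomial.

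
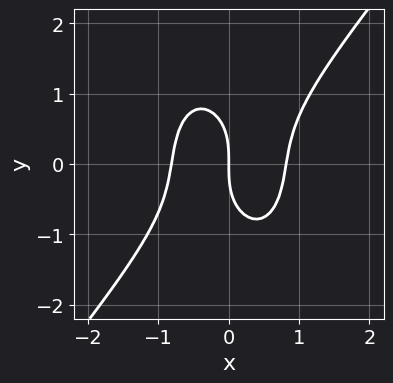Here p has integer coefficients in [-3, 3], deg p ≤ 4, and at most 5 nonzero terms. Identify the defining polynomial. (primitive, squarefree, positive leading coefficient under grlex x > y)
3*x^3 - x^2*y - y^3 - 2*x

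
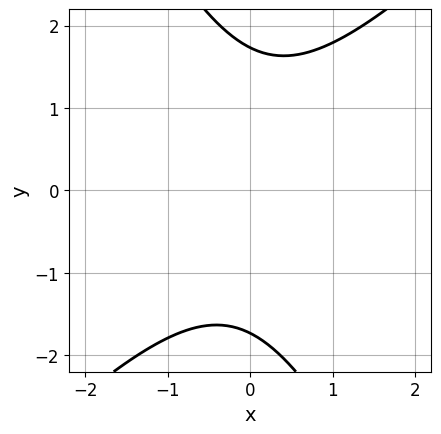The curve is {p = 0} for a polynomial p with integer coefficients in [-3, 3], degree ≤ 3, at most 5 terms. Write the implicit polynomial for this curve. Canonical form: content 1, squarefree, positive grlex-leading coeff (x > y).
2*x^2 - x*y - y^2 + 3

(a) deg p = 2. No degree-1 curve has this shape.
(b) Observable constraints: it misses every integer gridline on the x-axis.
(c) Putting this together gives p.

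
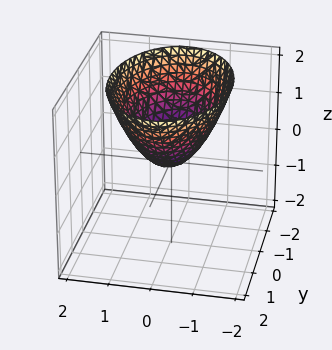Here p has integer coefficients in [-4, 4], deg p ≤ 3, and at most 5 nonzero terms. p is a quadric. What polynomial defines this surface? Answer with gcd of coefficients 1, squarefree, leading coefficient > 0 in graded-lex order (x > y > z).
2*x^2 + y^2 - 2*z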